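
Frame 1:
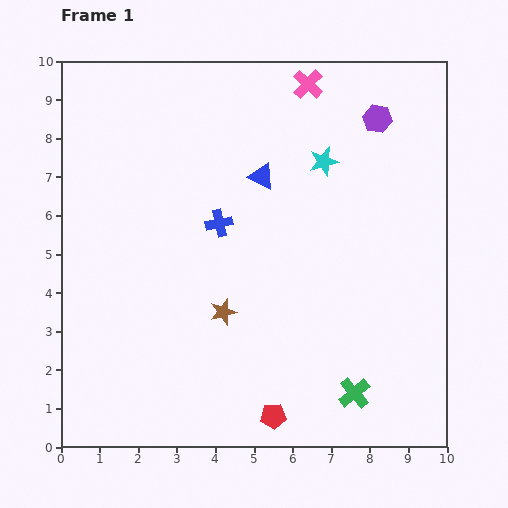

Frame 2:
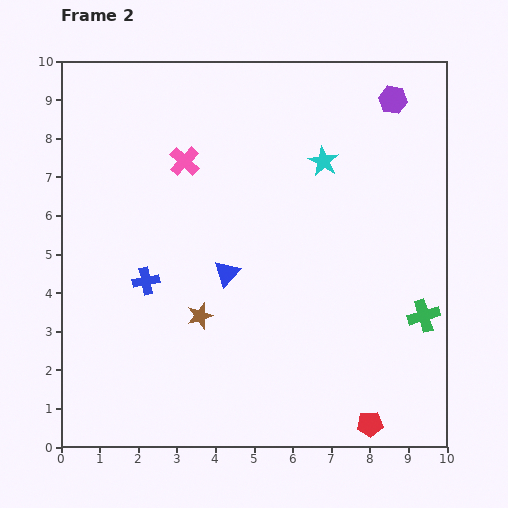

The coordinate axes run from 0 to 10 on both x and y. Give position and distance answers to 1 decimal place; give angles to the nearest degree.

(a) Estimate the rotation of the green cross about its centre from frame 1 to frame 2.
23° clockwise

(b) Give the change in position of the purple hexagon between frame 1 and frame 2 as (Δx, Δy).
(0.4, 0.5)

The purple hexagon was at (8.2, 8.5) in frame 1 and (8.6, 9.0) in frame 2.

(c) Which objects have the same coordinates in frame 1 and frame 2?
the cyan star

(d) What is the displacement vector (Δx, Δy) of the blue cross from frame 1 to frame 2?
(-1.9, -1.5)

The blue cross was at (4.1, 5.8) in frame 1 and (2.2, 4.3) in frame 2.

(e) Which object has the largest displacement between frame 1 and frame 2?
the pink cross

(moved 3.8; next 2.7)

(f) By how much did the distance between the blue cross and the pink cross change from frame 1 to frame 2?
-1.0

Distance in frame 1: 4.3. Distance in frame 2: 3.3.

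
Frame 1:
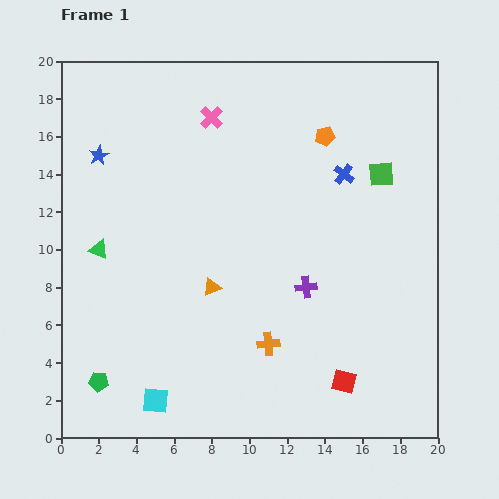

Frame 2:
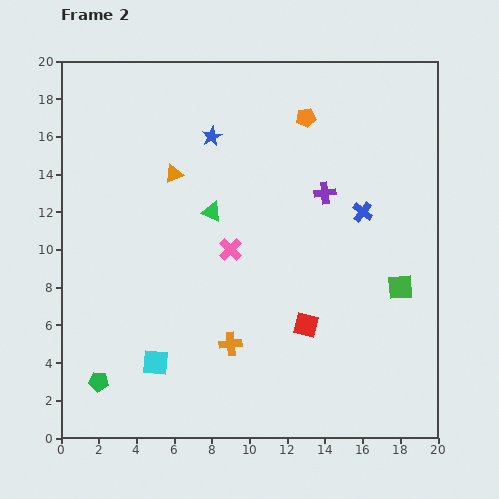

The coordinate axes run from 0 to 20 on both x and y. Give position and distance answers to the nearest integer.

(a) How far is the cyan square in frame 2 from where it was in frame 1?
2

The cyan square moved from (5, 2) to (5, 4), a distance of √(0² + 2²) ≈ 2.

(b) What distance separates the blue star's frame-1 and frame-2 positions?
6

The blue star moved from (2, 15) to (8, 16), a distance of √(6² + 1²) ≈ 6.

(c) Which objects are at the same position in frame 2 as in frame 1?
the green pentagon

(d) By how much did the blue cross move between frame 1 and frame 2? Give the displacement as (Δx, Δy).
(1, -2)

The blue cross was at (15, 14) in frame 1 and (16, 12) in frame 2.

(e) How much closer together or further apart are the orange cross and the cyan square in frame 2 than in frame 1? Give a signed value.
-3

Distance in frame 1: 7. Distance in frame 2: 4.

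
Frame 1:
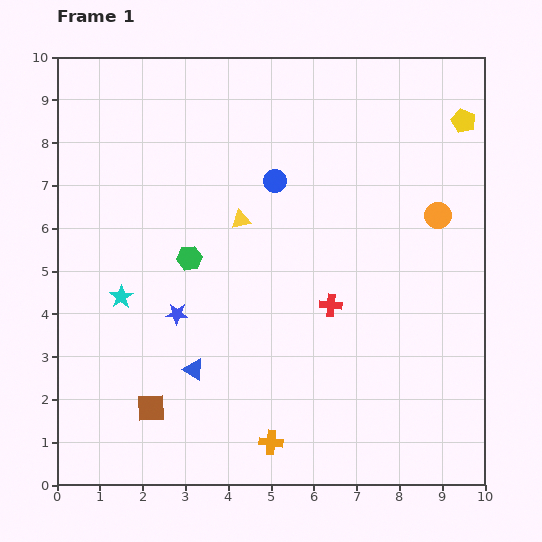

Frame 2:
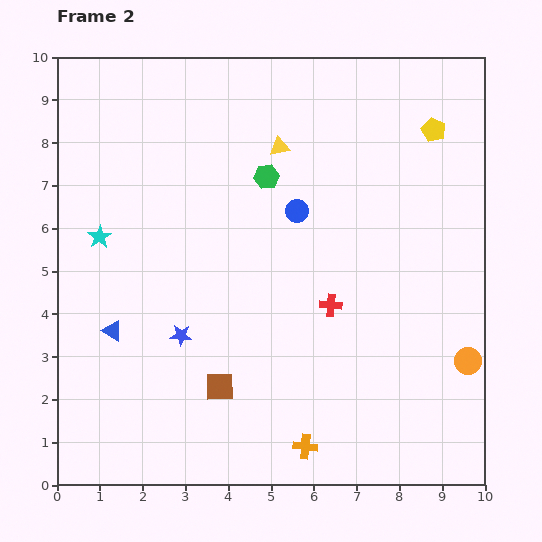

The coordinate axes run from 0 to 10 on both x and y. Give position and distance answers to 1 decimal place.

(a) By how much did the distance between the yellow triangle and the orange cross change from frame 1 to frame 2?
+1.8

Distance in frame 1: 5.2. Distance in frame 2: 7.0.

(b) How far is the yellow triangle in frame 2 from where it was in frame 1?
1.9

The yellow triangle moved from (4.3, 6.2) to (5.2, 7.9), a distance of √(0.9² + 1.7²) ≈ 1.9.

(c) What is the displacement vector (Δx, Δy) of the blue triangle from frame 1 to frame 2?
(-1.9, 0.9)

The blue triangle was at (3.2, 2.7) in frame 1 and (1.3, 3.6) in frame 2.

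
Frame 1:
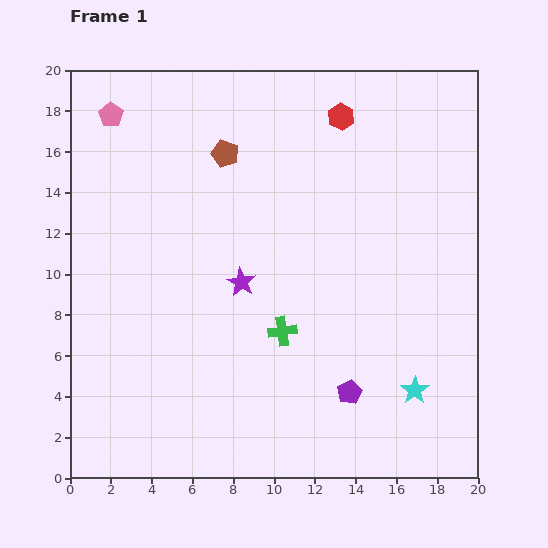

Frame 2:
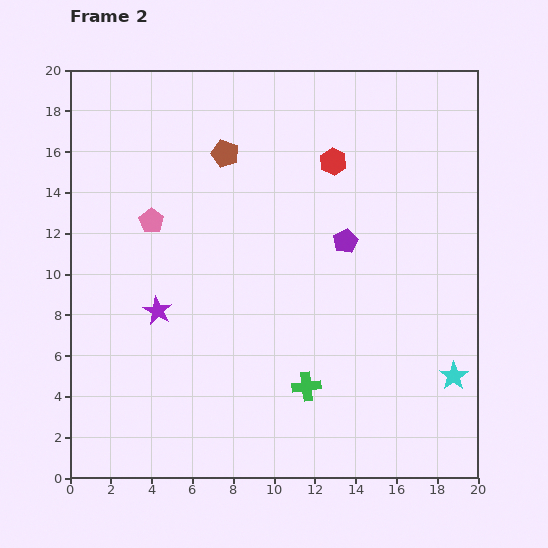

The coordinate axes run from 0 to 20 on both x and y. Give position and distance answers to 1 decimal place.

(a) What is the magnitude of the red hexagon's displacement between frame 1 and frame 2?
2.2

The red hexagon moved from (13.3, 17.7) to (12.9, 15.5), a distance of √(0.4² + 2.2²) ≈ 2.2.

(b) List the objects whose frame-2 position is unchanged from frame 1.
the brown pentagon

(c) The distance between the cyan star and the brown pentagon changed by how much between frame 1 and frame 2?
+0.7

Distance in frame 1: 14.9. Distance in frame 2: 15.6.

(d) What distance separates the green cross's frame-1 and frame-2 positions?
3.0

The green cross moved from (10.4, 7.2) to (11.6, 4.5), a distance of √(1.2² + 2.7²) ≈ 3.0.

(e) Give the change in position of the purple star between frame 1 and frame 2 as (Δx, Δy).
(-4.1, -1.4)

The purple star was at (8.4, 9.6) in frame 1 and (4.3, 8.2) in frame 2.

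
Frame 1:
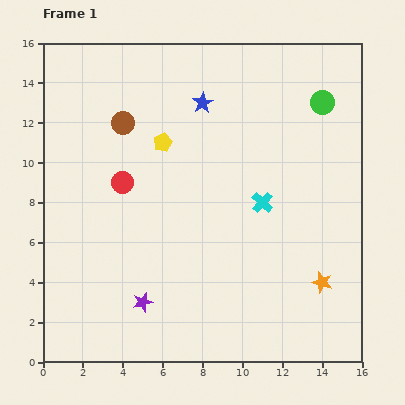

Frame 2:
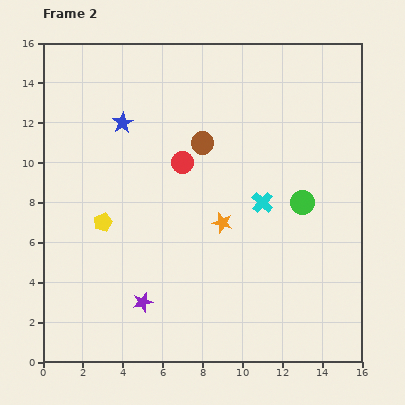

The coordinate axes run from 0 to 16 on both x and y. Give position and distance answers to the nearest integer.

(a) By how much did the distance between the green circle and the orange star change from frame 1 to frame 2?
-5

Distance in frame 1: 9. Distance in frame 2: 4.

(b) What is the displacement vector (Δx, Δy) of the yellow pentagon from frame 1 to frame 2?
(-3, -4)

The yellow pentagon was at (6, 11) in frame 1 and (3, 7) in frame 2.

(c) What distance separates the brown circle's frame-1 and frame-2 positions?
4

The brown circle moved from (4, 12) to (8, 11), a distance of √(4² + 1²) ≈ 4.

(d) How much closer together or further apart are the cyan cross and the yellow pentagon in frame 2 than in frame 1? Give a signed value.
+2

Distance in frame 1: 6. Distance in frame 2: 8.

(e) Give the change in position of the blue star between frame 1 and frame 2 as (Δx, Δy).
(-4, -1)

The blue star was at (8, 13) in frame 1 and (4, 12) in frame 2.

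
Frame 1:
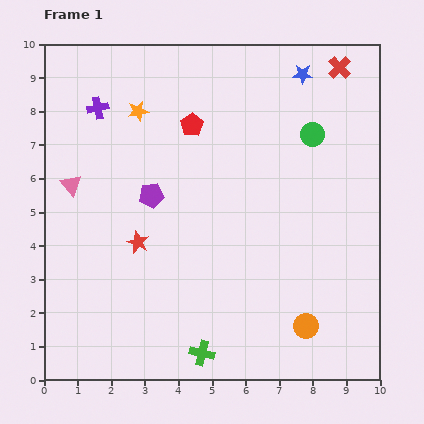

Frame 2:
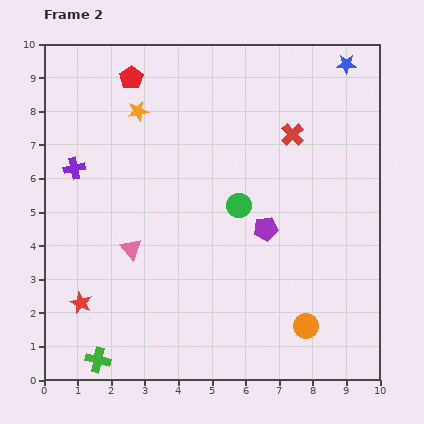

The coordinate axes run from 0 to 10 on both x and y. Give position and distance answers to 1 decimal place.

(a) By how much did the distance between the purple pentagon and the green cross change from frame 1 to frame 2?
+1.4

Distance in frame 1: 4.9. Distance in frame 2: 6.3.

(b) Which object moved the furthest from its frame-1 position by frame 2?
the purple pentagon

(moved 3.5; next 3.1)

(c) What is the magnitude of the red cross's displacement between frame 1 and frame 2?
2.4

The red cross moved from (8.8, 9.3) to (7.4, 7.3), a distance of √(1.4² + 2.0²) ≈ 2.4.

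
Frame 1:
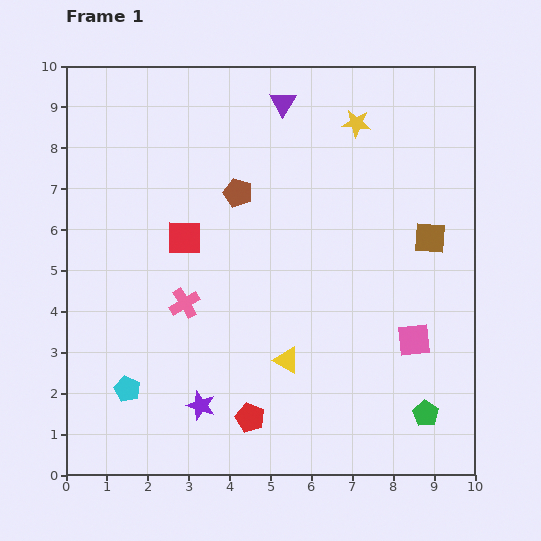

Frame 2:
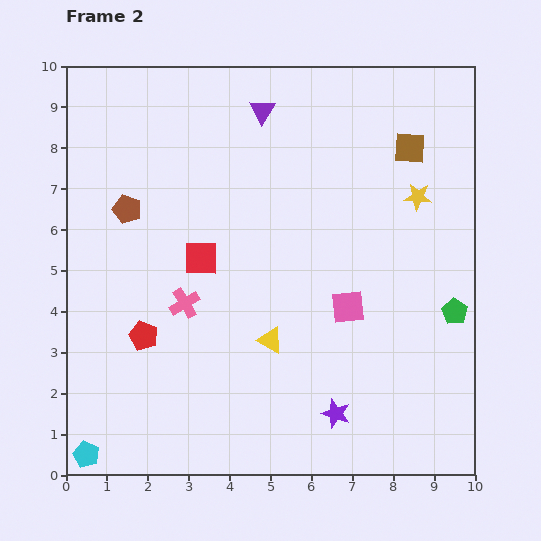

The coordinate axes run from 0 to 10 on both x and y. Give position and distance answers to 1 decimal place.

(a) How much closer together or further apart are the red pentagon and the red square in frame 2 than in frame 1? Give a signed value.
-2.3

Distance in frame 1: 4.7. Distance in frame 2: 2.4.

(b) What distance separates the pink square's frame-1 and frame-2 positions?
1.8

The pink square moved from (8.5, 3.3) to (6.9, 4.1), a distance of √(1.6² + 0.8²) ≈ 1.8.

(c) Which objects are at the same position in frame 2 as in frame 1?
the pink cross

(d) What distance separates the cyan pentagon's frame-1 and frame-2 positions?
1.9

The cyan pentagon moved from (1.5, 2.1) to (0.5, 0.5), a distance of √(1.0² + 1.6²) ≈ 1.9.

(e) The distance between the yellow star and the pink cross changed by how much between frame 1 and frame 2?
+0.2

Distance in frame 1: 6.1. Distance in frame 2: 6.3.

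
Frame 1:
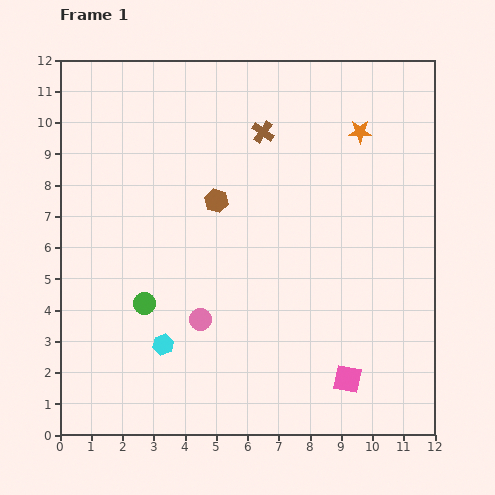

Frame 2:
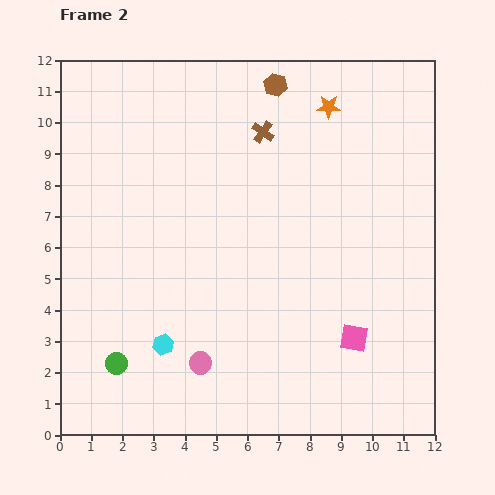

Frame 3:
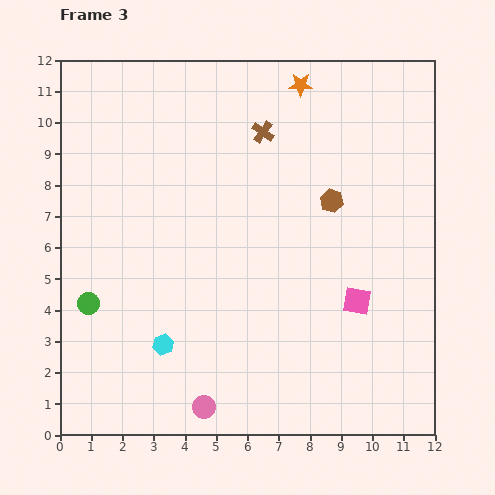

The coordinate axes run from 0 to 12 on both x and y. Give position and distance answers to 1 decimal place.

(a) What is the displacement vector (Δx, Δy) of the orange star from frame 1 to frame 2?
(-1.0, 0.8)

The orange star was at (9.6, 9.7) in frame 1 and (8.6, 10.5) in frame 2.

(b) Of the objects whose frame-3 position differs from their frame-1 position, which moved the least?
the green circle

(moved 1.8)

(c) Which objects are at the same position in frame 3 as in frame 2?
the brown cross, the cyan hexagon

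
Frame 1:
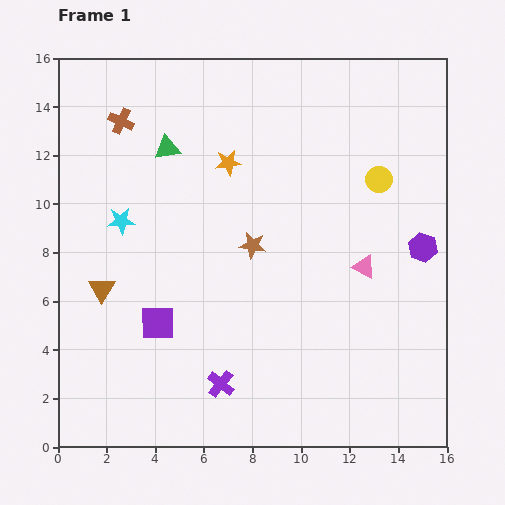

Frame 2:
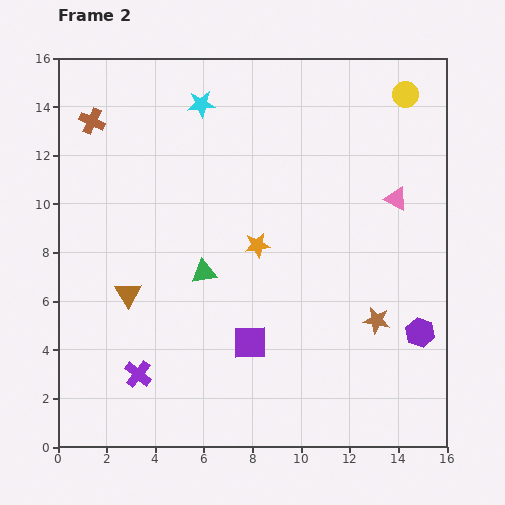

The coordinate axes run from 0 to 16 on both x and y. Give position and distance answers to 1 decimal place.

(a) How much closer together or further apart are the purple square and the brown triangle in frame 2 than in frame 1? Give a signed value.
+2.7

Distance in frame 1: 2.7. Distance in frame 2: 5.4.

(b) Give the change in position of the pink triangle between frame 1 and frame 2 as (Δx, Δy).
(1.3, 2.8)

The pink triangle was at (12.6, 7.4) in frame 1 and (13.9, 10.2) in frame 2.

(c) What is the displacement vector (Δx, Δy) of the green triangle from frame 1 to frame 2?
(1.5, -5.1)

The green triangle was at (4.5, 12.3) in frame 1 and (6.0, 7.2) in frame 2.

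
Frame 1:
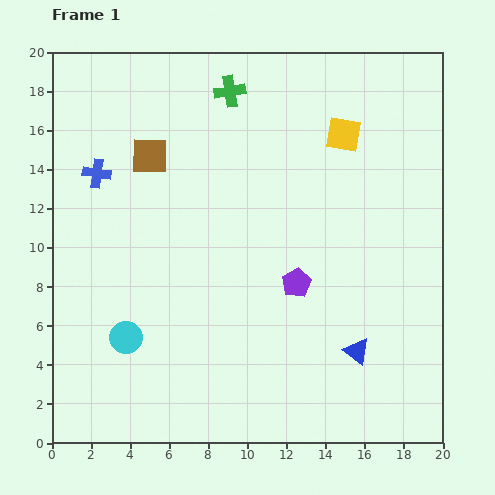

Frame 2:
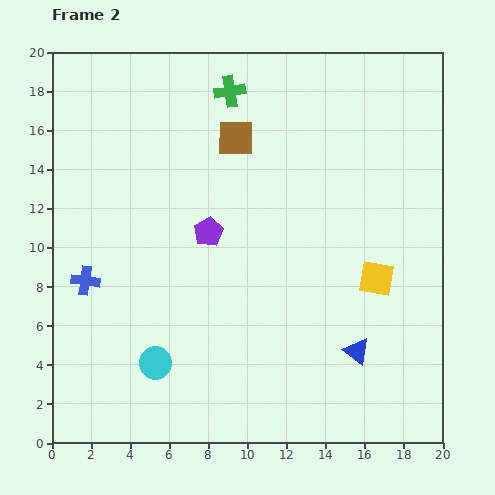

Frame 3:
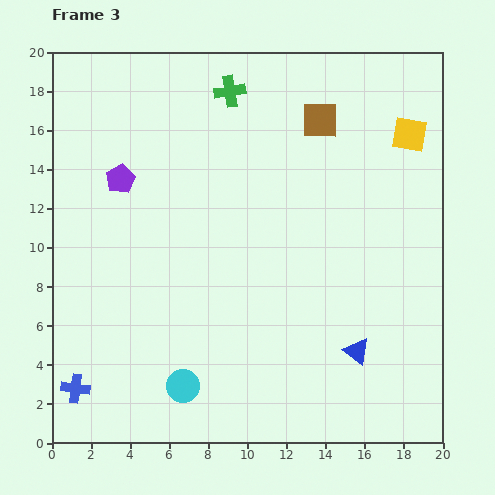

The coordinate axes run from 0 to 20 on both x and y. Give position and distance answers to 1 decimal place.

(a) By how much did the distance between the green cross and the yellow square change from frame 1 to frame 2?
+6.0

Distance in frame 1: 6.2. Distance in frame 2: 12.2.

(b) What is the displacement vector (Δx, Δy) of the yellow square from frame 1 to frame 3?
(3.4, 0.0)

The yellow square was at (14.9, 15.8) in frame 1 and (18.3, 15.8) in frame 3.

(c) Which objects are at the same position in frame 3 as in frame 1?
the blue triangle, the green cross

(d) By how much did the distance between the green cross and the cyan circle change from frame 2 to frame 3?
+0.9

Distance in frame 2: 14.4. Distance in frame 3: 15.3.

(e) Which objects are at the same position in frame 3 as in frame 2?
the blue triangle, the green cross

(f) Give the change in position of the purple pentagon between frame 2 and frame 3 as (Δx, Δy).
(-4.5, 2.7)

The purple pentagon was at (8.0, 10.8) in frame 2 and (3.5, 13.5) in frame 3.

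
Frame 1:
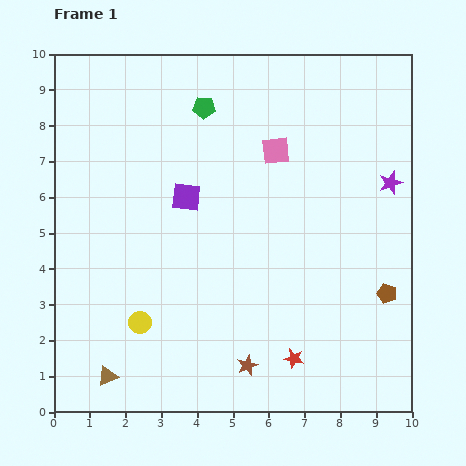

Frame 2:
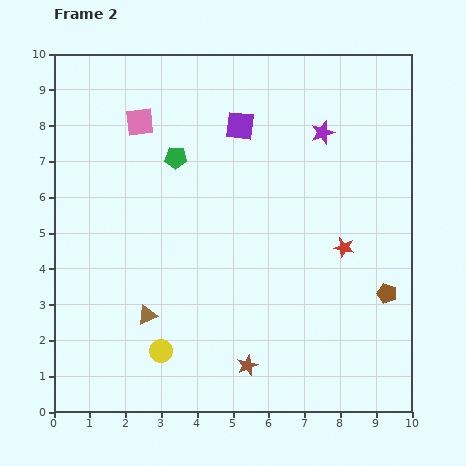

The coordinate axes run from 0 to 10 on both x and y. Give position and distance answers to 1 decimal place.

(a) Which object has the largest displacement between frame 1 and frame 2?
the pink square

(moved 3.9; next 3.4)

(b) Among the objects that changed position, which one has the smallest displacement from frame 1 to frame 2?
the yellow circle

(moved 1.0)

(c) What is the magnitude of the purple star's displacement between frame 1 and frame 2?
2.4

The purple star moved from (9.4, 6.4) to (7.5, 7.8), a distance of √(1.9² + 1.4²) ≈ 2.4.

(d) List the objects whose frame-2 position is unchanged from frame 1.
the brown pentagon, the brown star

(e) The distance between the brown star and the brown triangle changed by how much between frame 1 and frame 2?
-0.8

Distance in frame 1: 3.9. Distance in frame 2: 3.1.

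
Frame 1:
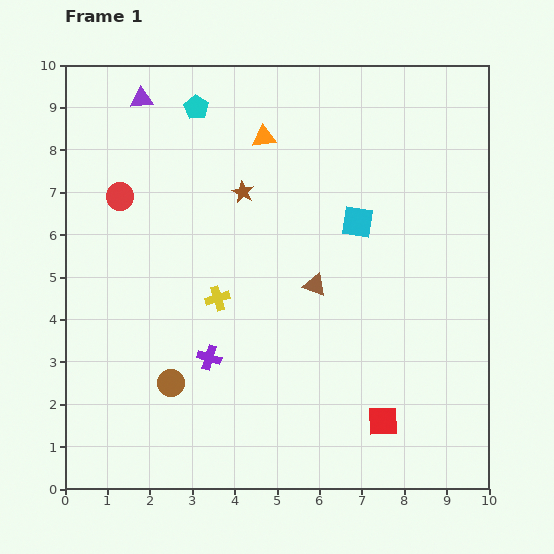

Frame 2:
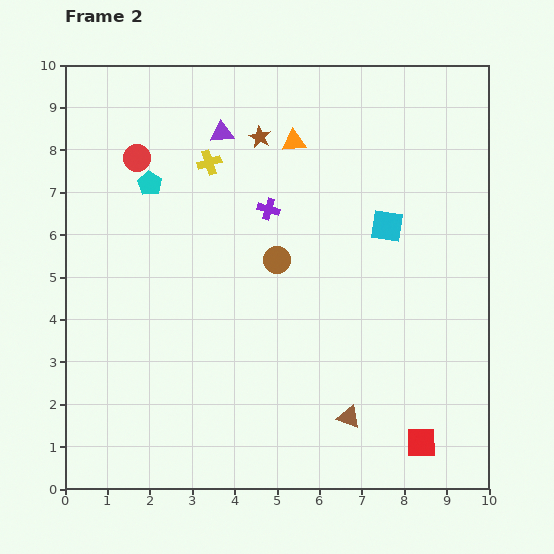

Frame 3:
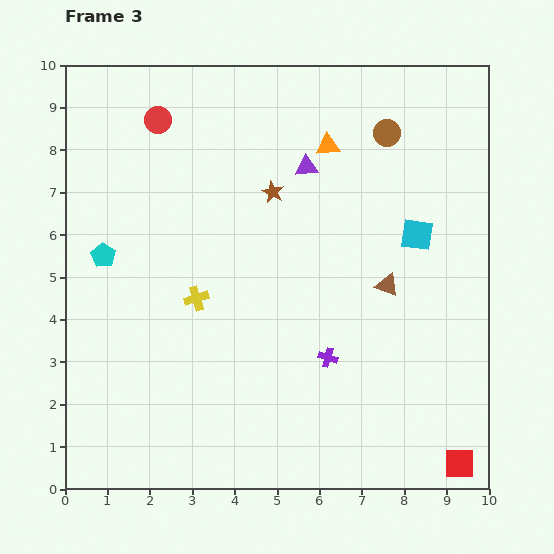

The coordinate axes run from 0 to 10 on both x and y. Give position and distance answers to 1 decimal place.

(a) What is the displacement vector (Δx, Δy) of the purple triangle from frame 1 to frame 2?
(1.9, -0.8)

The purple triangle was at (1.8, 9.2) in frame 1 and (3.7, 8.4) in frame 2.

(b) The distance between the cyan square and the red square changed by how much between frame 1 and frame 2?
+0.5

Distance in frame 1: 4.7. Distance in frame 2: 5.2.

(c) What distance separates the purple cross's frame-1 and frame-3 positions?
2.8

The purple cross moved from (3.4, 3.1) to (6.2, 3.1), a distance of √(2.8² + 0.0²) ≈ 2.8.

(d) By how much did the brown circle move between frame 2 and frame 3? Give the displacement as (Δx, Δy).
(2.6, 3.0)

The brown circle was at (5.0, 5.4) in frame 2 and (7.6, 8.4) in frame 3.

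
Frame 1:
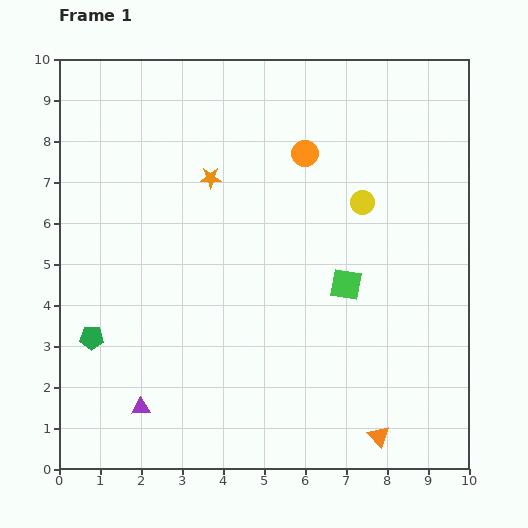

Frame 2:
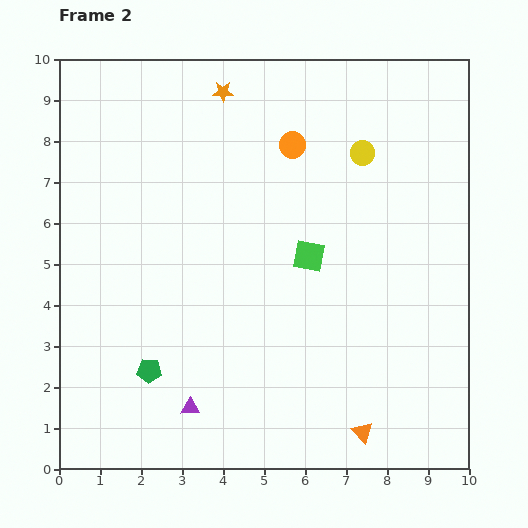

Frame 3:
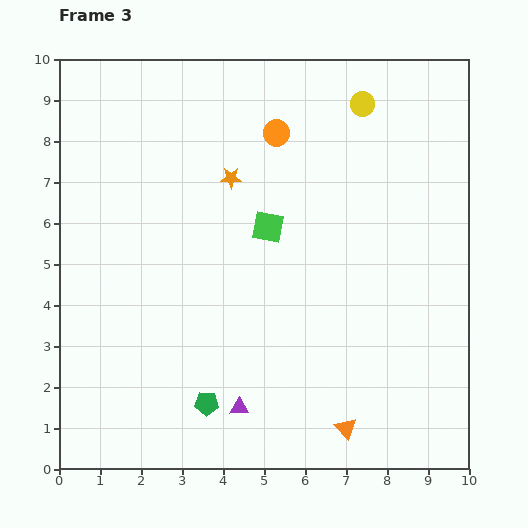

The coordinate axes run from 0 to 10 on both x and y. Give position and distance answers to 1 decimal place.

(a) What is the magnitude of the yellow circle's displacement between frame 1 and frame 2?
1.2

The yellow circle moved from (7.4, 6.5) to (7.4, 7.7), a distance of √(0.0² + 1.2²) ≈ 1.2.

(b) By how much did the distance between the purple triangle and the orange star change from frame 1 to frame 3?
-0.3

Distance in frame 1: 5.9. Distance in frame 3: 5.6.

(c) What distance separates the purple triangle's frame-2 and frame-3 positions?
1.2

The purple triangle moved from (3.2, 1.5) to (4.4, 1.5), a distance of √(1.2² + 0.0²) ≈ 1.2.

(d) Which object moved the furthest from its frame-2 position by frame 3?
the orange star

(moved 2.1; next 1.6)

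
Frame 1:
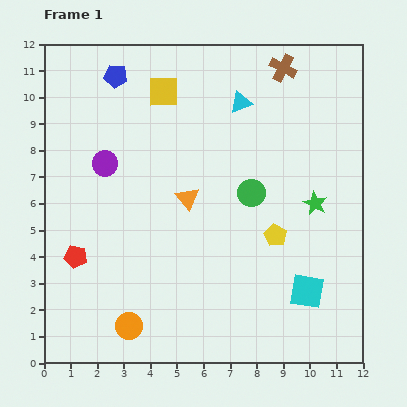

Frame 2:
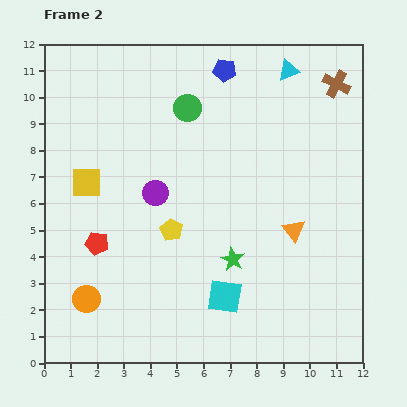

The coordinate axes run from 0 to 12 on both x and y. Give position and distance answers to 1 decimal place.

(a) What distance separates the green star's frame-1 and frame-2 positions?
3.7

The green star moved from (10.2, 6.0) to (7.1, 3.9), a distance of √(3.1² + 2.1²) ≈ 3.7.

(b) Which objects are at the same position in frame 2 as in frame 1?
none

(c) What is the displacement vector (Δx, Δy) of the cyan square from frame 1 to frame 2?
(-3.1, -0.2)

The cyan square was at (9.9, 2.7) in frame 1 and (6.8, 2.5) in frame 2.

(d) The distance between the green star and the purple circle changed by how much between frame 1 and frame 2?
-4.2

Distance in frame 1: 8.0. Distance in frame 2: 3.8.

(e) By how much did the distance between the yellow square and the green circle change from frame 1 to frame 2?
-0.3

Distance in frame 1: 5.0. Distance in frame 2: 4.7.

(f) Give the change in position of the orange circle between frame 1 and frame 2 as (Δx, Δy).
(-1.6, 1.0)

The orange circle was at (3.2, 1.4) in frame 1 and (1.6, 2.4) in frame 2.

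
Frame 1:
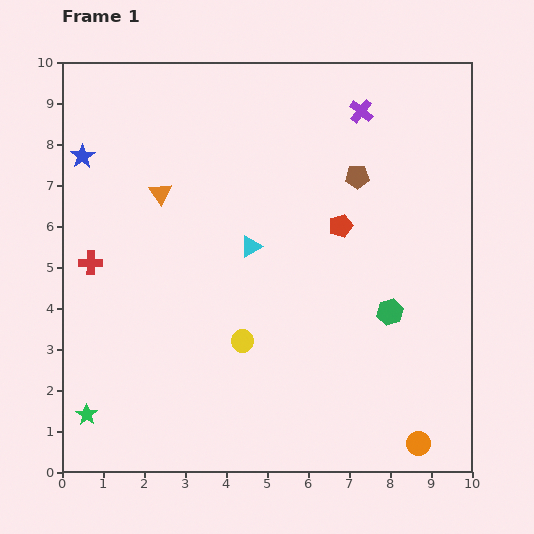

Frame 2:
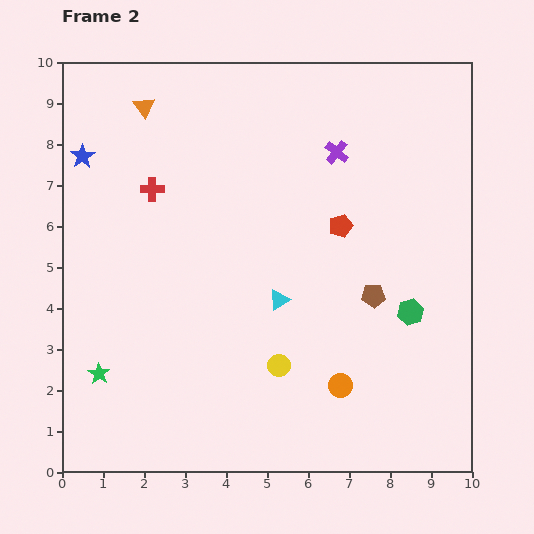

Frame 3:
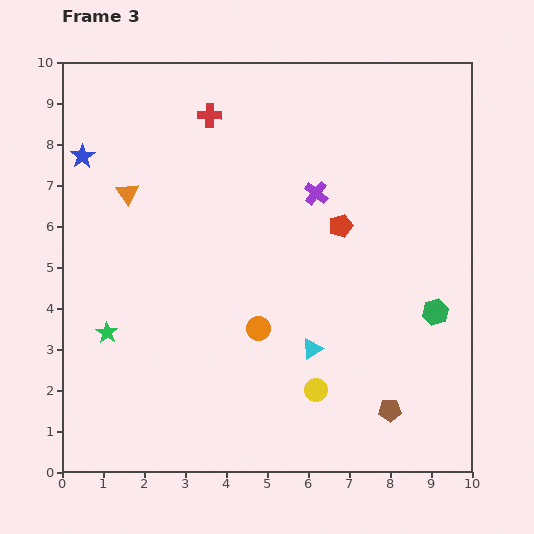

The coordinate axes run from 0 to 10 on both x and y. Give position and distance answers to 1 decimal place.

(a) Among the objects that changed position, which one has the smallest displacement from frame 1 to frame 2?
the green hexagon

(moved 0.5)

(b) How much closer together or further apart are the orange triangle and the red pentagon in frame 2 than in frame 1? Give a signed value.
+1.1

Distance in frame 1: 4.5. Distance in frame 2: 5.6.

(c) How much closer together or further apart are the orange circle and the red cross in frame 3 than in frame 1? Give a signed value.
-3.8

Distance in frame 1: 9.1. Distance in frame 3: 5.3.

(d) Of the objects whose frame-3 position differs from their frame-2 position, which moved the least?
the green hexagon

(moved 0.6)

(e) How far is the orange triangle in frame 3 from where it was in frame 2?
2.1

The orange triangle moved from (2.0, 8.9) to (1.6, 6.8), a distance of √(0.4² + 2.1²) ≈ 2.1.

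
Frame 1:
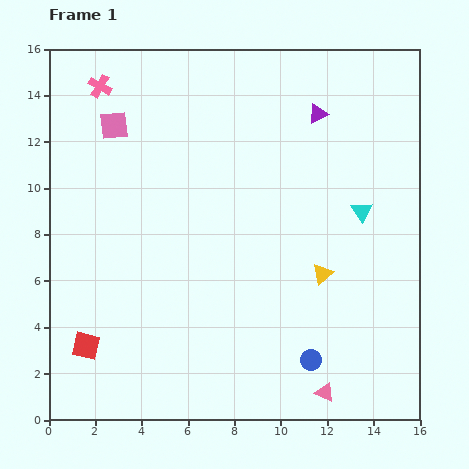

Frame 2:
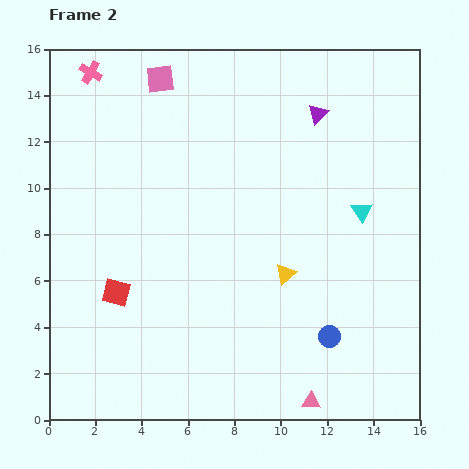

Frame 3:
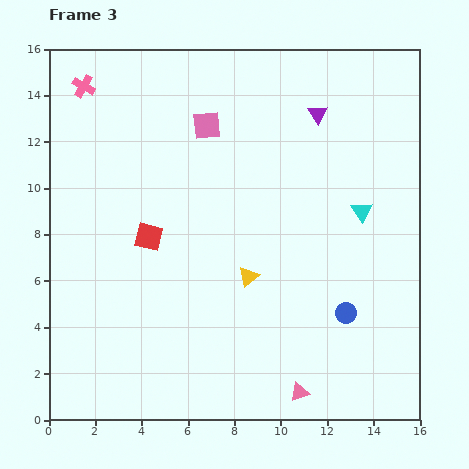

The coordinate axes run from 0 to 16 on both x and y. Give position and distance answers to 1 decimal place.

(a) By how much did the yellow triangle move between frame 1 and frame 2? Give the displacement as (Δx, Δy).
(-1.6, 0.0)

The yellow triangle was at (11.8, 6.3) in frame 1 and (10.2, 6.3) in frame 2.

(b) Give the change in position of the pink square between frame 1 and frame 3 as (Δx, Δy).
(4.0, 0.0)

The pink square was at (2.8, 12.7) in frame 1 and (6.8, 12.7) in frame 3.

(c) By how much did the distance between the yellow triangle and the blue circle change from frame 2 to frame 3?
+1.2

Distance in frame 2: 3.3. Distance in frame 3: 4.5.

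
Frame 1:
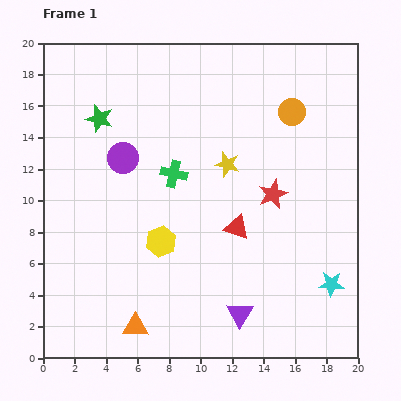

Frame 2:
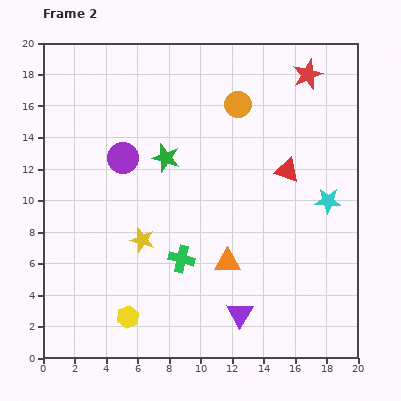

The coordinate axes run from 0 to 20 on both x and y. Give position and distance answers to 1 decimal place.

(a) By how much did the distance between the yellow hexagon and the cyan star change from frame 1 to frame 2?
+3.6

Distance in frame 1: 11.1. Distance in frame 2: 14.7.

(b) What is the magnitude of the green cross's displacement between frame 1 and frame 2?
5.4

The green cross moved from (8.3, 11.7) to (8.8, 6.3), a distance of √(0.5² + 5.4²) ≈ 5.4.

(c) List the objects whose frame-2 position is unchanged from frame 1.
the purple circle, the purple triangle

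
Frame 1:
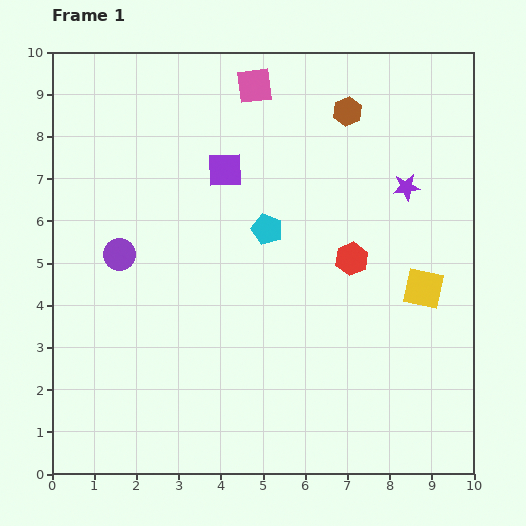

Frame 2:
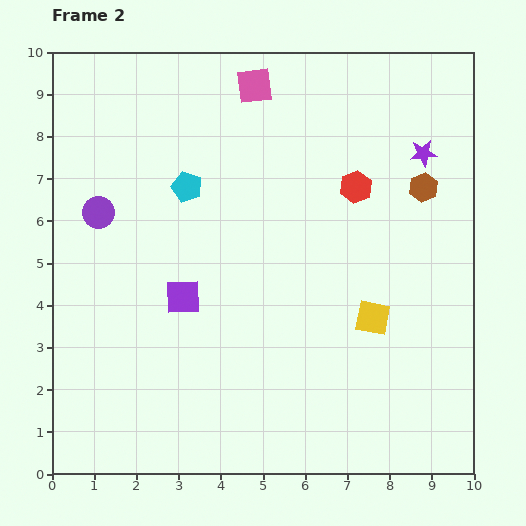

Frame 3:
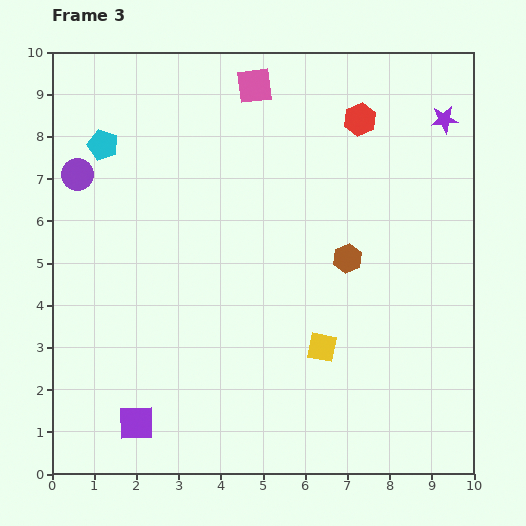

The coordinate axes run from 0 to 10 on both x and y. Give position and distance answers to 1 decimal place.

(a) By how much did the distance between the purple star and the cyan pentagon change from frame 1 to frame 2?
+2.3

Distance in frame 1: 3.4. Distance in frame 2: 5.7.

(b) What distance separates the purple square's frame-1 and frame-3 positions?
6.4

The purple square moved from (4.1, 7.2) to (2.0, 1.2), a distance of √(2.1² + 6.0²) ≈ 6.4.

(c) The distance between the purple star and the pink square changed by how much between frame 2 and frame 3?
+0.3

Distance in frame 2: 4.3. Distance in frame 3: 4.6.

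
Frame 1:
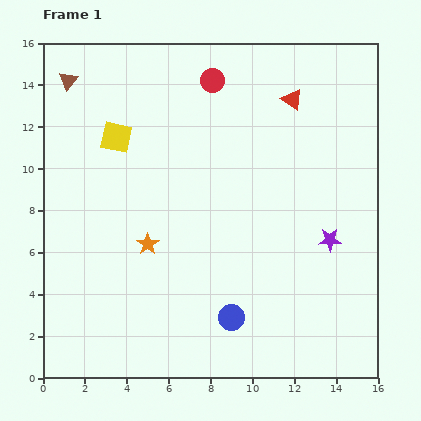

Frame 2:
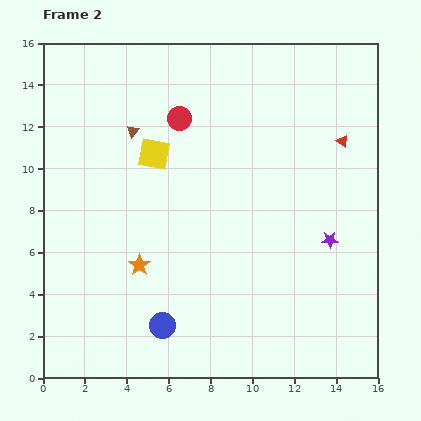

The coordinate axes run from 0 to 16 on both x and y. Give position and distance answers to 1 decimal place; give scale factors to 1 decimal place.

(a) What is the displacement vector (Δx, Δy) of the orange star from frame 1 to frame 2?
(-0.4, -1.0)

The orange star was at (5.0, 6.4) in frame 1 and (4.6, 5.4) in frame 2.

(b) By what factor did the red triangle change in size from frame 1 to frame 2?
0.6×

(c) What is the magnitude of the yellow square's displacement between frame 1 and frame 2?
2.0

The yellow square moved from (3.5, 11.5) to (5.3, 10.7), a distance of √(1.8² + 0.8²) ≈ 2.0.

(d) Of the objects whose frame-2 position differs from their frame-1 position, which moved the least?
the orange star

(moved 1.1)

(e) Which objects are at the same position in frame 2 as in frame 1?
the purple star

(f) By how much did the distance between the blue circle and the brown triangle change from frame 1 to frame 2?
-4.3

Distance in frame 1: 13.7. Distance in frame 2: 9.4.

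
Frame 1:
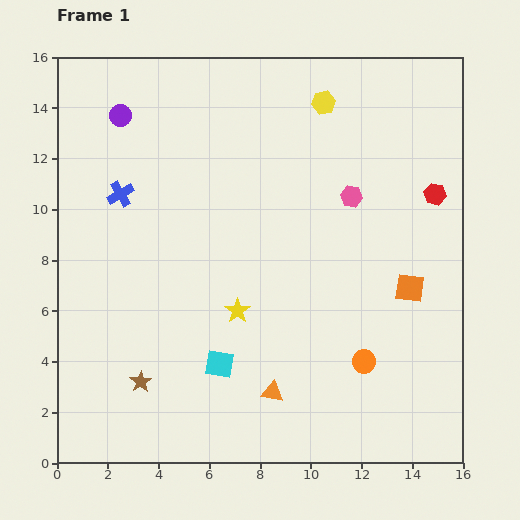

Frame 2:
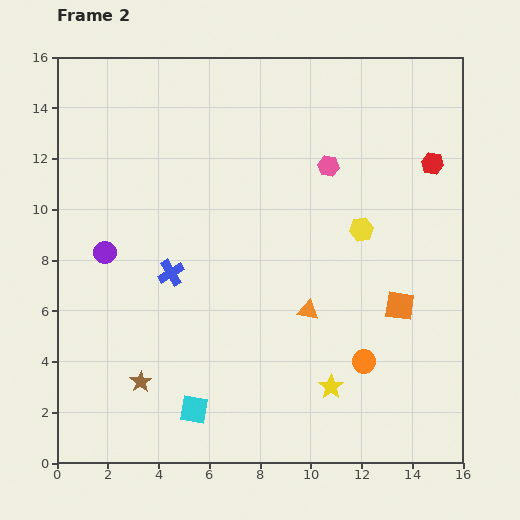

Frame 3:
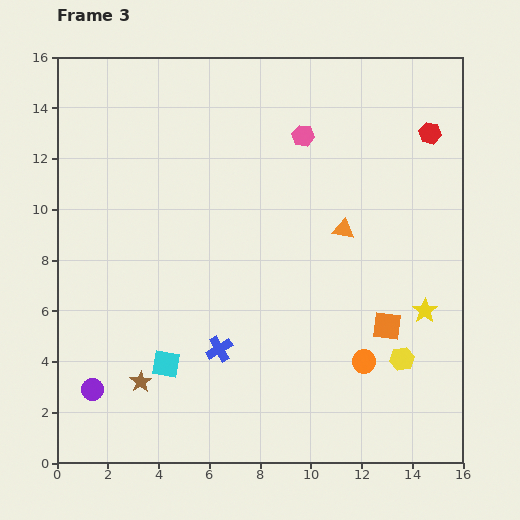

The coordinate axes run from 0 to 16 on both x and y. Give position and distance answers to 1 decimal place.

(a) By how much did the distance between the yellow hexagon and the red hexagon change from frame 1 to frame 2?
-1.9

Distance in frame 1: 5.7. Distance in frame 2: 3.8.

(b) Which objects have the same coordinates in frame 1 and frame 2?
the brown star, the orange circle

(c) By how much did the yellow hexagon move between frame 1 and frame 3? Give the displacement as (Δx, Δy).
(3.1, -10.1)

The yellow hexagon was at (10.5, 14.2) in frame 1 and (13.6, 4.1) in frame 3.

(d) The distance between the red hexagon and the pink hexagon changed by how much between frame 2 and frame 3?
+0.9

Distance in frame 2: 4.1. Distance in frame 3: 5.0.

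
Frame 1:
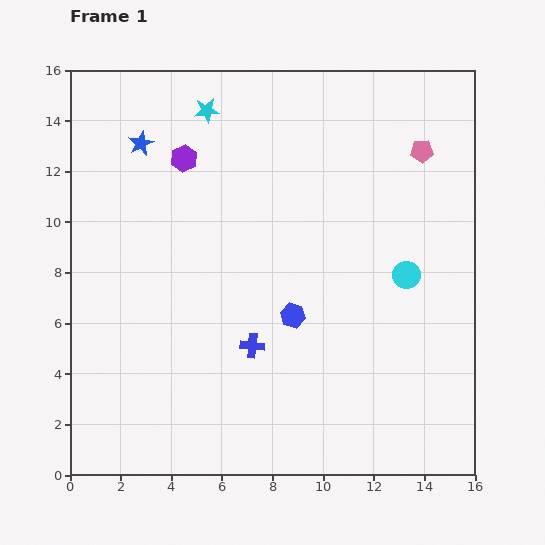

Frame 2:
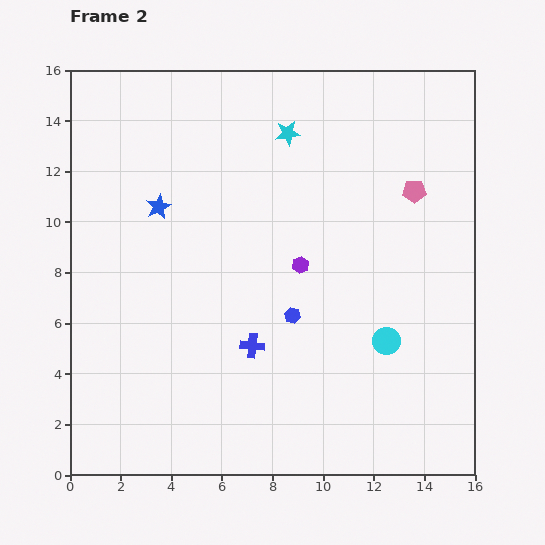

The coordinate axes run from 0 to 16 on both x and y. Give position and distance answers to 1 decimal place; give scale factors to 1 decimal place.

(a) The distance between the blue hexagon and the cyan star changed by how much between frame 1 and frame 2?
-1.6

Distance in frame 1: 8.8. Distance in frame 2: 7.2.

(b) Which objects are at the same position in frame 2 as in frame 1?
the blue cross, the blue hexagon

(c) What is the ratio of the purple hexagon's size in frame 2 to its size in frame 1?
0.6×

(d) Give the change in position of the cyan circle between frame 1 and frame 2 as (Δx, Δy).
(-0.8, -2.6)

The cyan circle was at (13.3, 7.9) in frame 1 and (12.5, 5.3) in frame 2.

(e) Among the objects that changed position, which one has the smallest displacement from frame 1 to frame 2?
the pink pentagon

(moved 1.6)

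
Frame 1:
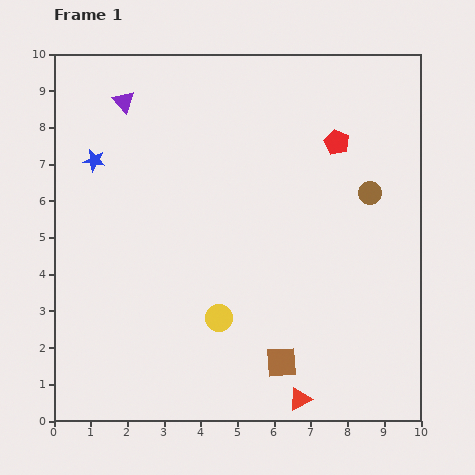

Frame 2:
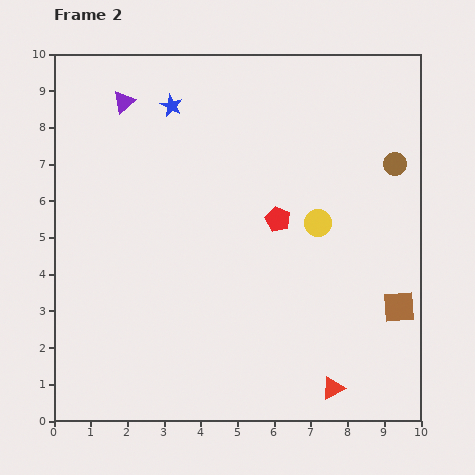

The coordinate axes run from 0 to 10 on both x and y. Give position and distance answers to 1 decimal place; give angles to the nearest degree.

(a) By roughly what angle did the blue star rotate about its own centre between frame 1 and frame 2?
16° clockwise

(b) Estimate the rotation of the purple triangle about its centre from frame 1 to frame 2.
33° clockwise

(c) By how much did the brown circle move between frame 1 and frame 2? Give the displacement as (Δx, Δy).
(0.7, 0.8)

The brown circle was at (8.6, 6.2) in frame 1 and (9.3, 7.0) in frame 2.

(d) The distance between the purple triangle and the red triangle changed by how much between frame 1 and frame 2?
+0.3

Distance in frame 1: 9.4. Distance in frame 2: 9.7.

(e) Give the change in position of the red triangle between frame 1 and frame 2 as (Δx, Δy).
(0.9, 0.3)

The red triangle was at (6.7, 0.6) in frame 1 and (7.6, 0.9) in frame 2.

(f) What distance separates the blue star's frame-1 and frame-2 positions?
2.6

The blue star moved from (1.1, 7.1) to (3.2, 8.6), a distance of √(2.1² + 1.5²) ≈ 2.6.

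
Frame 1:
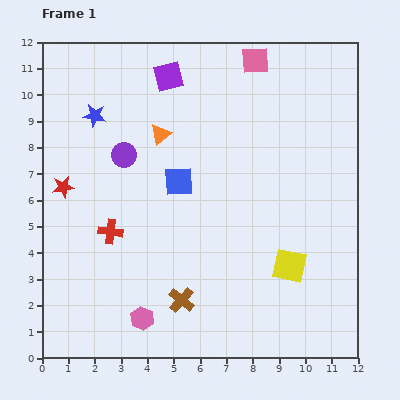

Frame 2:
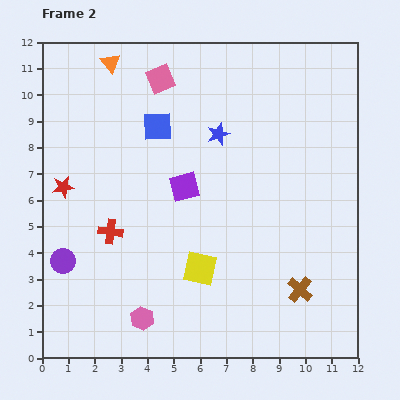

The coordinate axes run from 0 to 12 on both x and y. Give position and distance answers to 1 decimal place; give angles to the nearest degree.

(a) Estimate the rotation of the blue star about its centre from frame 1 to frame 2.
27° counter-clockwise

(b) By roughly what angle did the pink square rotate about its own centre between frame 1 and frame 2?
19° counter-clockwise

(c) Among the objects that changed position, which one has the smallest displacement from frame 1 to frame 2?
the blue square

(moved 2.2)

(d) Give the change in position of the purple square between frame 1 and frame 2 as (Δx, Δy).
(0.6, -4.2)

The purple square was at (4.8, 10.7) in frame 1 and (5.4, 6.5) in frame 2.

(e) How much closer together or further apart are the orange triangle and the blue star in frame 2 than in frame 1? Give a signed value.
+2.3

Distance in frame 1: 2.6. Distance in frame 2: 4.9.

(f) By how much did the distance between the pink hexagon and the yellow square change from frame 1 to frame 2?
-3.0

Distance in frame 1: 5.9. Distance in frame 2: 2.9.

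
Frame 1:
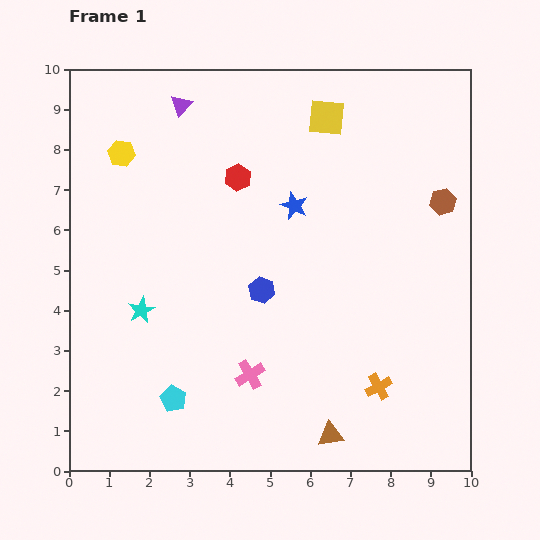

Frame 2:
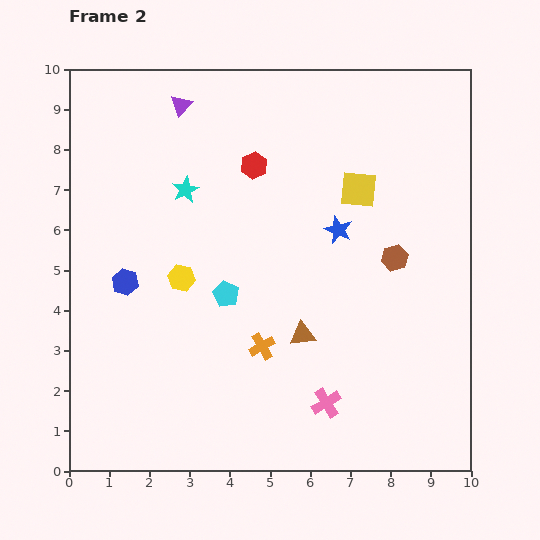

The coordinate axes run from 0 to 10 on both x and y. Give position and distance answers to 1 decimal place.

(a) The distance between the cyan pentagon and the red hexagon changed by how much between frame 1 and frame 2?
-2.4

Distance in frame 1: 5.7. Distance in frame 2: 3.3.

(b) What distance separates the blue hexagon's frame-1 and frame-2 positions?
3.4

The blue hexagon moved from (4.8, 4.5) to (1.4, 4.7), a distance of √(3.4² + 0.2²) ≈ 3.4.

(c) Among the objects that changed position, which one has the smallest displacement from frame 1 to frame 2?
the red hexagon

(moved 0.5)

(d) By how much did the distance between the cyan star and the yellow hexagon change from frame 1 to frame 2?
-1.7

Distance in frame 1: 3.9. Distance in frame 2: 2.2.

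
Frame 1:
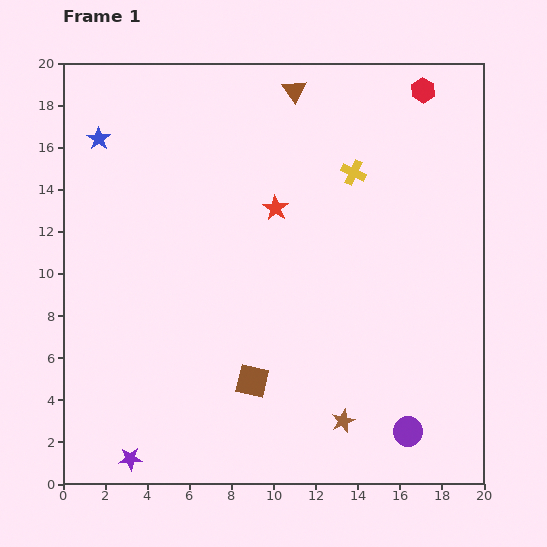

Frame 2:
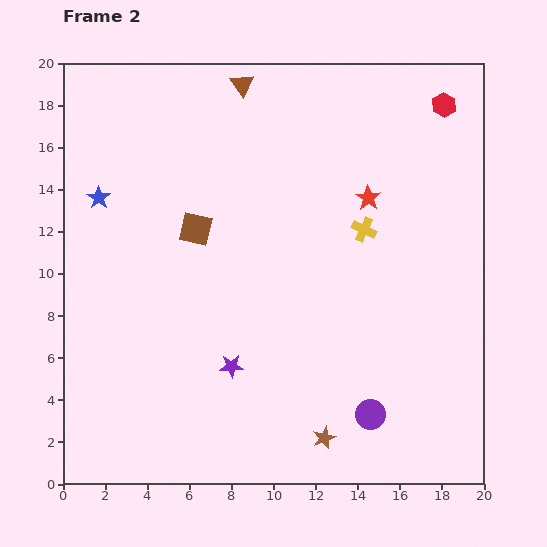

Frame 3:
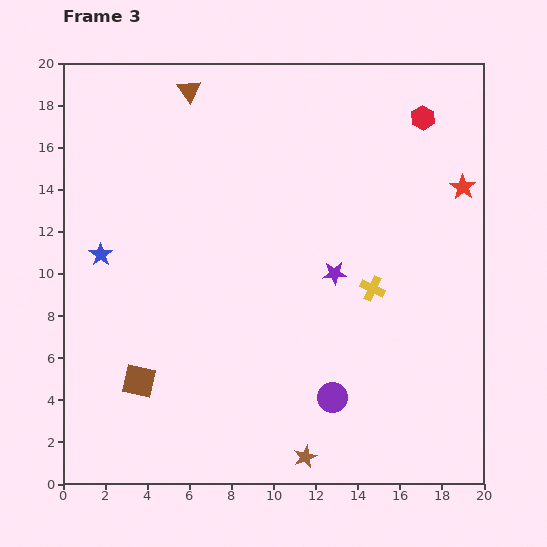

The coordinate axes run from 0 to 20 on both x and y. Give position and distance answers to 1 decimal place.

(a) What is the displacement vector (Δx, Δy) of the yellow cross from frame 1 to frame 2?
(0.5, -2.7)

The yellow cross was at (13.8, 14.8) in frame 1 and (14.3, 12.1) in frame 2.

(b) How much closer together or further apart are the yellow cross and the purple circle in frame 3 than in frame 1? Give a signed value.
-7.1

Distance in frame 1: 12.6. Distance in frame 3: 5.5.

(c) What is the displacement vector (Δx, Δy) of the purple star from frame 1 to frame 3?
(9.7, 8.8)

The purple star was at (3.2, 1.2) in frame 1 and (12.9, 10.0) in frame 3.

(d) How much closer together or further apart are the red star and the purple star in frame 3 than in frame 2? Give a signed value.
-3.0

Distance in frame 2: 10.3. Distance in frame 3: 7.3.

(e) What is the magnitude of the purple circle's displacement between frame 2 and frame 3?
2.0

The purple circle moved from (14.6, 3.3) to (12.8, 4.1), a distance of √(1.8² + 0.8²) ≈ 2.0.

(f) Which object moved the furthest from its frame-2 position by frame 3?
the brown square

(moved 7.7; next 6.6)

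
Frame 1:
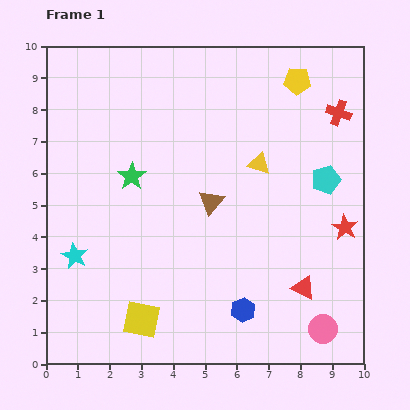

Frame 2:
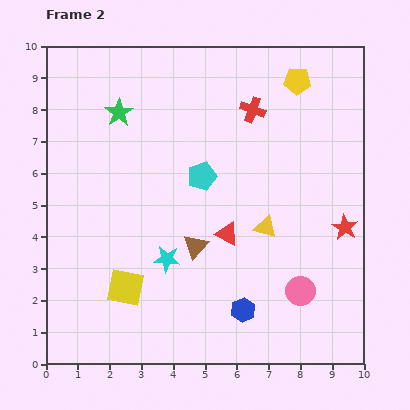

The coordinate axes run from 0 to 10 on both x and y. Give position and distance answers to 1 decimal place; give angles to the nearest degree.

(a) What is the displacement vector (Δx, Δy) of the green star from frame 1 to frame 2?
(-0.4, 2.0)

The green star was at (2.7, 5.9) in frame 1 and (2.3, 7.9) in frame 2.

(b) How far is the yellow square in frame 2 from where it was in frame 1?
1.1

The yellow square moved from (3.0, 1.4) to (2.5, 2.4), a distance of √(0.5² + 1.0²) ≈ 1.1.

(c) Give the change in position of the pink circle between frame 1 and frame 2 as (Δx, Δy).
(-0.7, 1.2)

The pink circle was at (8.7, 1.1) in frame 1 and (8.0, 2.3) in frame 2.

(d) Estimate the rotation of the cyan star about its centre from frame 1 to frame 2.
22° counter-clockwise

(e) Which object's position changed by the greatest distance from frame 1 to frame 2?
the cyan pentagon

(moved 3.9; next 2.9)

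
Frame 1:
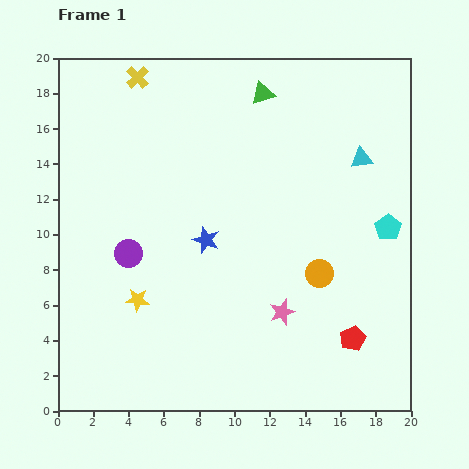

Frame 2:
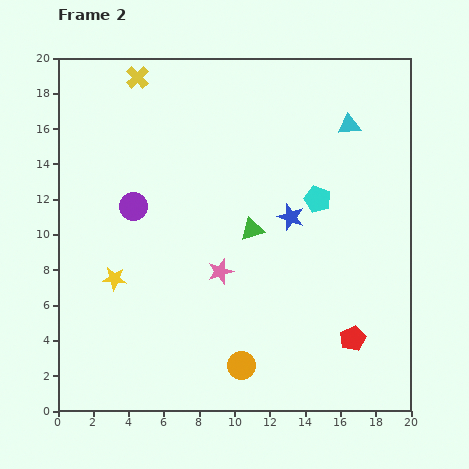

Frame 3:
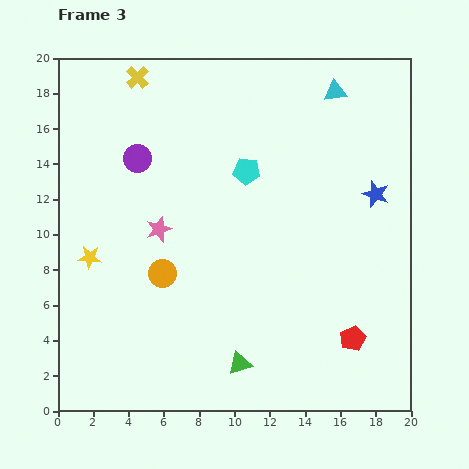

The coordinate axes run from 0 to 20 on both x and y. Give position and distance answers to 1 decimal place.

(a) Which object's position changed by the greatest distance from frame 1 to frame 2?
the green triangle

(moved 7.7; next 6.8)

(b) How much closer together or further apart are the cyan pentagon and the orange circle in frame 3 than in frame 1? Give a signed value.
+2.8

Distance in frame 1: 4.7. Distance in frame 3: 7.5.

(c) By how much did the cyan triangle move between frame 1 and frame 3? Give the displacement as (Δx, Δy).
(-1.5, 3.8)

The cyan triangle was at (17.2, 14.3) in frame 1 and (15.7, 18.1) in frame 3.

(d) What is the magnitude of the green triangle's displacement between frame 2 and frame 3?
7.6

The green triangle moved from (11.0, 10.3) to (10.3, 2.7), a distance of √(0.7² + 7.6²) ≈ 7.6.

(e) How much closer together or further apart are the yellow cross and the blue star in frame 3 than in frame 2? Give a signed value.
+3.2

Distance in frame 2: 11.8. Distance in frame 3: 15.0.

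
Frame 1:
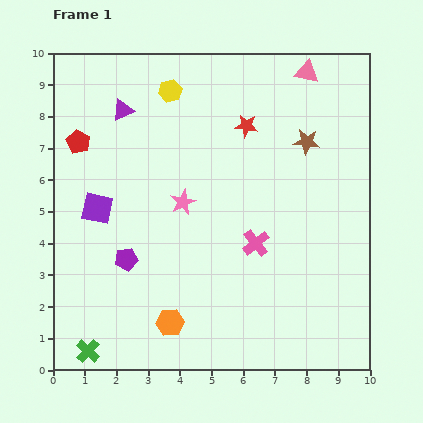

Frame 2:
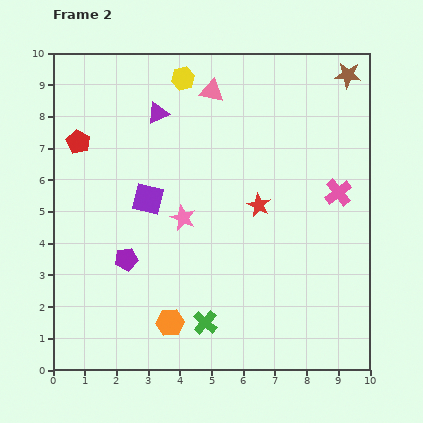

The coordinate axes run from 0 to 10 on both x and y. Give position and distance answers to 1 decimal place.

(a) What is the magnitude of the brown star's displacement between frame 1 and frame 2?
2.5

The brown star moved from (8.0, 7.2) to (9.3, 9.3), a distance of √(1.3² + 2.1²) ≈ 2.5.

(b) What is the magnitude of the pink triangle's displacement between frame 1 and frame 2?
3.1

The pink triangle moved from (8.0, 9.4) to (5.0, 8.8), a distance of √(3.0² + 0.6²) ≈ 3.1.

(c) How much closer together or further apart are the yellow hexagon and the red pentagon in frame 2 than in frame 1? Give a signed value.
+0.6

Distance in frame 1: 3.3. Distance in frame 2: 3.9.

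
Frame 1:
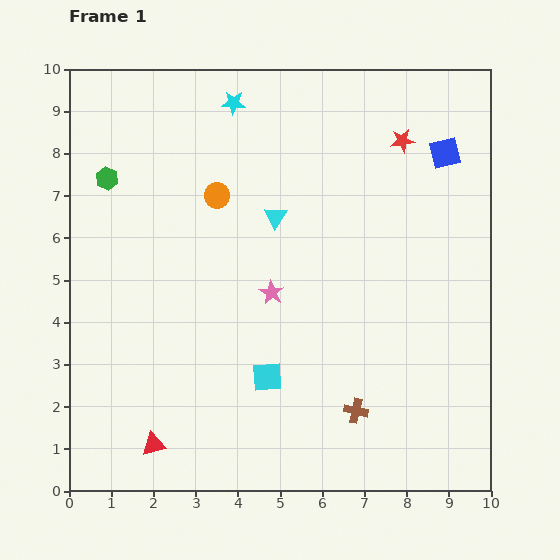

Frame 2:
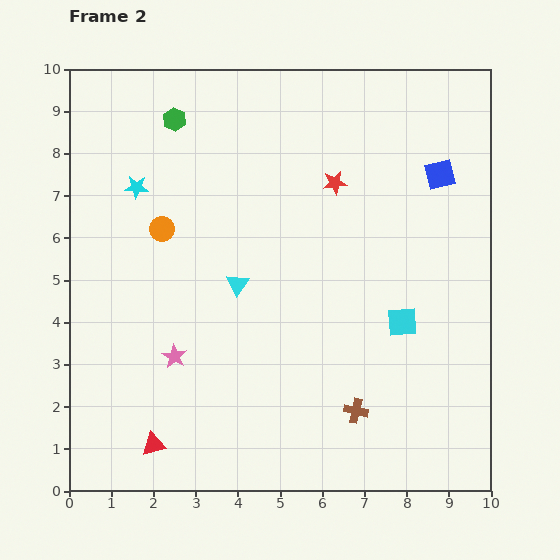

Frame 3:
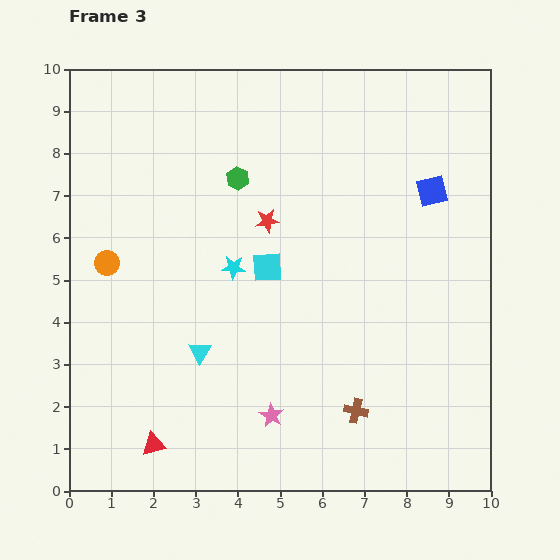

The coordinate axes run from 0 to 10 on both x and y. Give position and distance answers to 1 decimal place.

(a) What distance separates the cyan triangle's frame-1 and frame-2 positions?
1.8

The cyan triangle moved from (4.9, 6.5) to (4.0, 4.9), a distance of √(0.9² + 1.6²) ≈ 1.8.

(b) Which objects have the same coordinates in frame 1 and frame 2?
the brown cross, the red triangle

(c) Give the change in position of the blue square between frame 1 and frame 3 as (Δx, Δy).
(-0.3, -0.9)

The blue square was at (8.9, 8.0) in frame 1 and (8.6, 7.1) in frame 3.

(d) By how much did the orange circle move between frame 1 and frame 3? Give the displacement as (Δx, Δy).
(-2.6, -1.6)

The orange circle was at (3.5, 7.0) in frame 1 and (0.9, 5.4) in frame 3.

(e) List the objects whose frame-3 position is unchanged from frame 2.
the brown cross, the red triangle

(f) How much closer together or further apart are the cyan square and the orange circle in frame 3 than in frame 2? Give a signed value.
-2.3

Distance in frame 2: 6.1. Distance in frame 3: 3.8.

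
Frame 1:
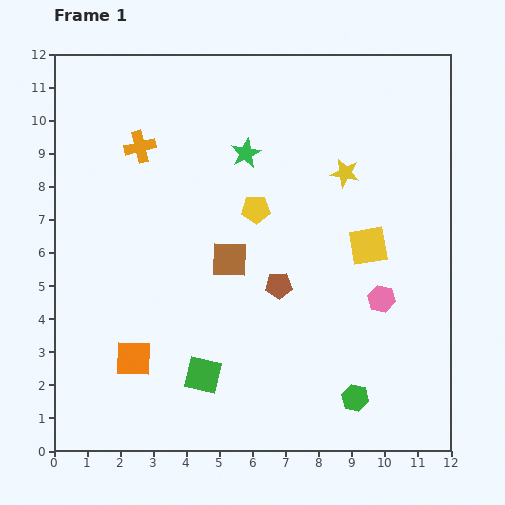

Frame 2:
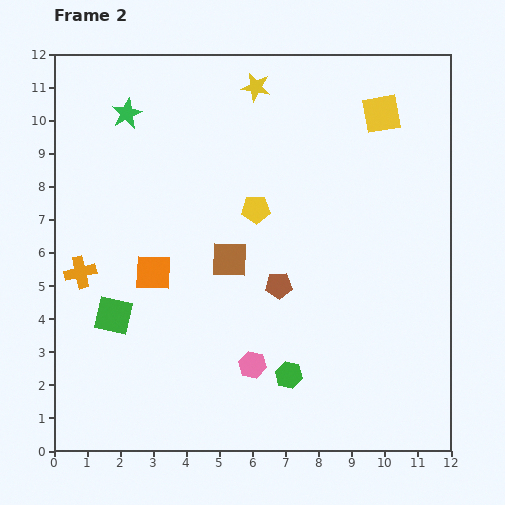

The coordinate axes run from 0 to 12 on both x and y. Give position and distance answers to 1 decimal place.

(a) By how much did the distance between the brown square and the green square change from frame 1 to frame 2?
+0.3

Distance in frame 1: 3.6. Distance in frame 2: 3.9.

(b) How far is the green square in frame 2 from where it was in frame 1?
3.2

The green square moved from (4.5, 2.3) to (1.8, 4.1), a distance of √(2.7² + 1.8²) ≈ 3.2.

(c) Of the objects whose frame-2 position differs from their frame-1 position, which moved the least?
the green hexagon

(moved 2.1)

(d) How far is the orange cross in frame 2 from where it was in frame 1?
4.2

The orange cross moved from (2.6, 9.2) to (0.8, 5.4), a distance of √(1.8² + 3.8²) ≈ 4.2.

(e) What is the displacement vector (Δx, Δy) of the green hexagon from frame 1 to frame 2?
(-2.0, 0.7)

The green hexagon was at (9.1, 1.6) in frame 1 and (7.1, 2.3) in frame 2.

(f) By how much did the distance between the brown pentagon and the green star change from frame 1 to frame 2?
+2.8

Distance in frame 1: 4.1. Distance in frame 2: 6.9.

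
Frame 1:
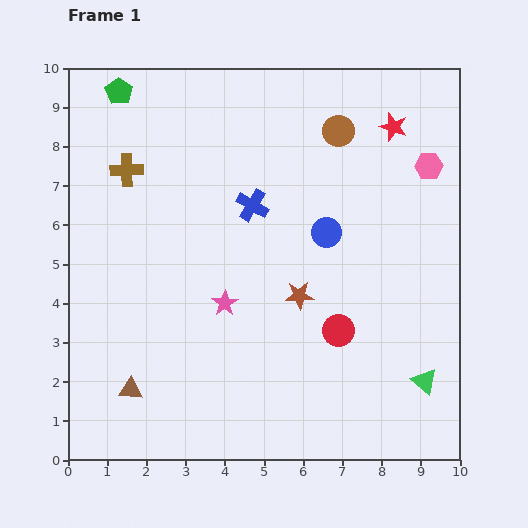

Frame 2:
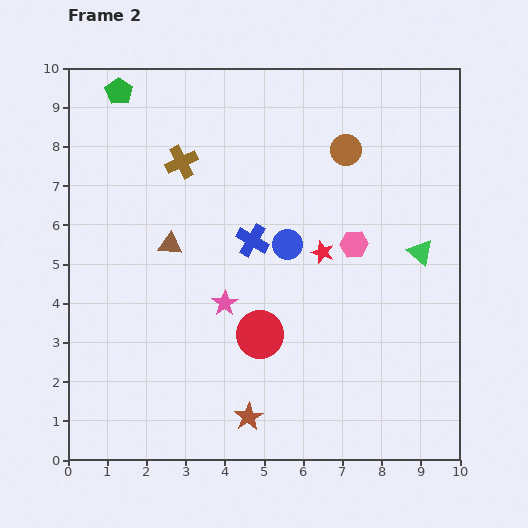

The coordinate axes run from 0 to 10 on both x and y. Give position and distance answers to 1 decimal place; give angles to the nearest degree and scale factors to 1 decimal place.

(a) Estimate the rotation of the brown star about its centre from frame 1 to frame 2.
29° counter-clockwise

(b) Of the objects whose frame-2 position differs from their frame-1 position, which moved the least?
the brown circle

(moved 0.5)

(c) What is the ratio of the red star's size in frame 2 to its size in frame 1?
0.8×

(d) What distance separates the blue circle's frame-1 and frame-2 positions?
1.0

The blue circle moved from (6.6, 5.8) to (5.6, 5.5), a distance of √(1.0² + 0.3²) ≈ 1.0.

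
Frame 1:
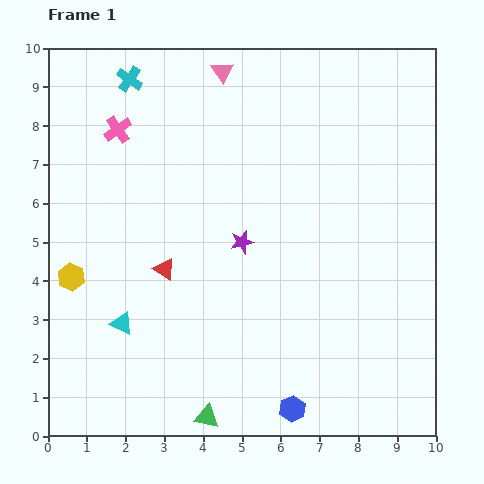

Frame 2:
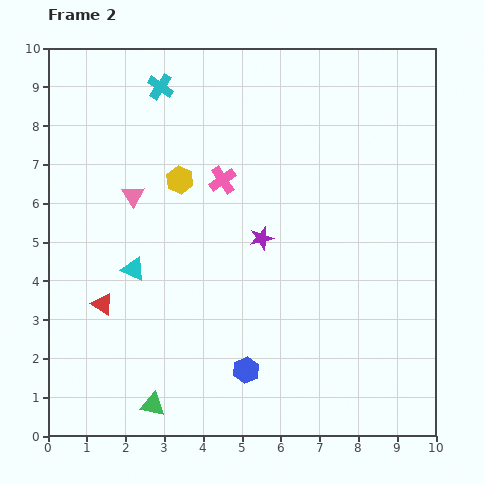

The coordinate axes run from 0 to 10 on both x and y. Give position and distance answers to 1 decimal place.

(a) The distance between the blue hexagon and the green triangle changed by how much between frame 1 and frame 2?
+0.4

Distance in frame 1: 2.2. Distance in frame 2: 2.6.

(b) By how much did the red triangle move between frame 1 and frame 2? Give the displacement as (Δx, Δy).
(-1.6, -0.9)

The red triangle was at (3.0, 4.3) in frame 1 and (1.4, 3.4) in frame 2.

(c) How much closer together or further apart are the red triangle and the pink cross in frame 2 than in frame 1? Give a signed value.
+0.7

Distance in frame 1: 3.8. Distance in frame 2: 4.5.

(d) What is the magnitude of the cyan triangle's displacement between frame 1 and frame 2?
1.4

The cyan triangle moved from (1.9, 2.9) to (2.2, 4.3), a distance of √(0.3² + 1.4²) ≈ 1.4.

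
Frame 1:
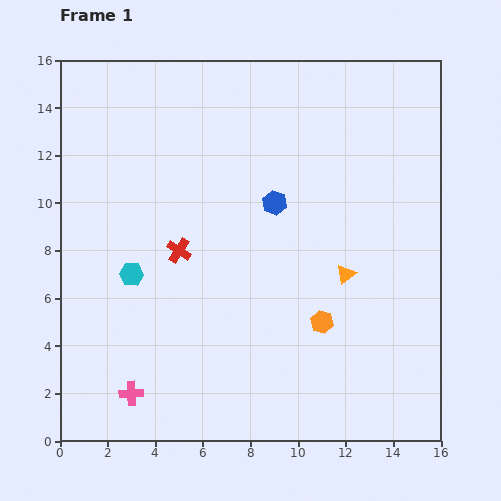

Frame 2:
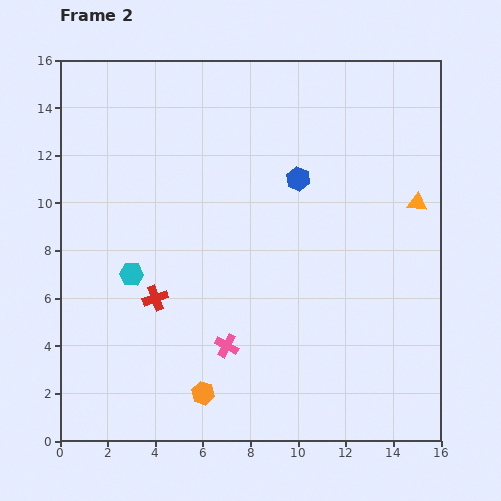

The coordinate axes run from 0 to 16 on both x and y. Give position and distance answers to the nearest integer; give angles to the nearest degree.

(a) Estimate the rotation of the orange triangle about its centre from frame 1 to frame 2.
44° clockwise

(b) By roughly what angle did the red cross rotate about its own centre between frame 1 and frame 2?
37° clockwise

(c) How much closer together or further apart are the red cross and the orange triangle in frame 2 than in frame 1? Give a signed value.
+5

Distance in frame 1: 7. Distance in frame 2: 12.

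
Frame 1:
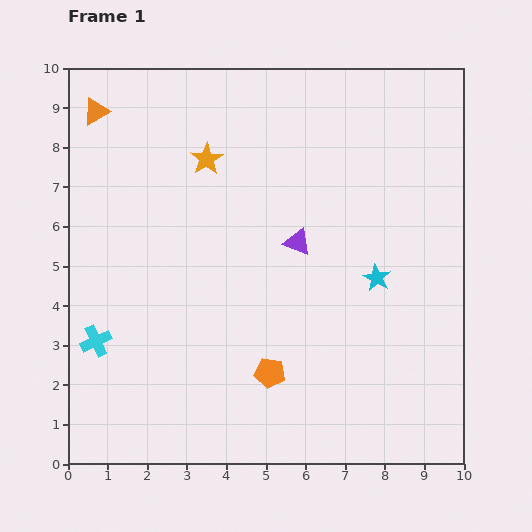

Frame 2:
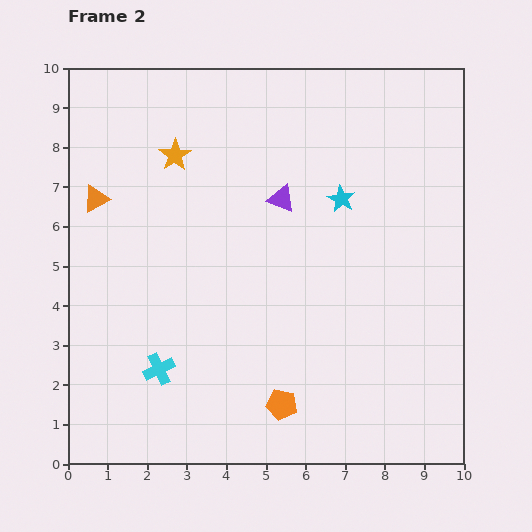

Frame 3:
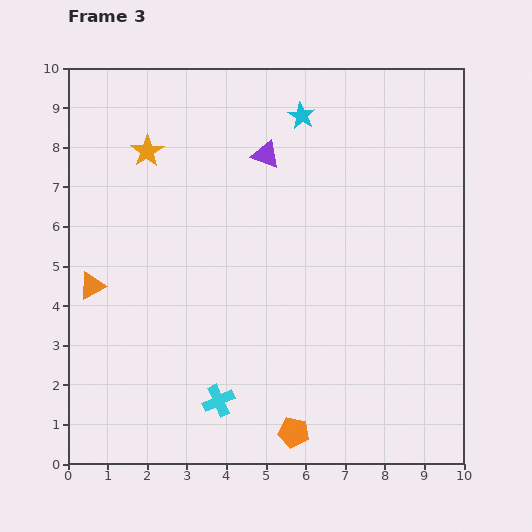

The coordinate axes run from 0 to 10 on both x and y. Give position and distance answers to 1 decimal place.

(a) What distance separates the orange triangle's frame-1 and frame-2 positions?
2.2

The orange triangle moved from (0.7, 8.9) to (0.7, 6.7), a distance of √(0.0² + 2.2²) ≈ 2.2.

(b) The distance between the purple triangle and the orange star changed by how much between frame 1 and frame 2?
-0.2

Distance in frame 1: 3.1. Distance in frame 2: 2.9.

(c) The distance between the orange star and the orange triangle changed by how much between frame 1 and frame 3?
+0.7

Distance in frame 1: 3.0. Distance in frame 3: 3.7.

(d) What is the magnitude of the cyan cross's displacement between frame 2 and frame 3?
1.7

The cyan cross moved from (2.3, 2.4) to (3.8, 1.6), a distance of √(1.5² + 0.8²) ≈ 1.7.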